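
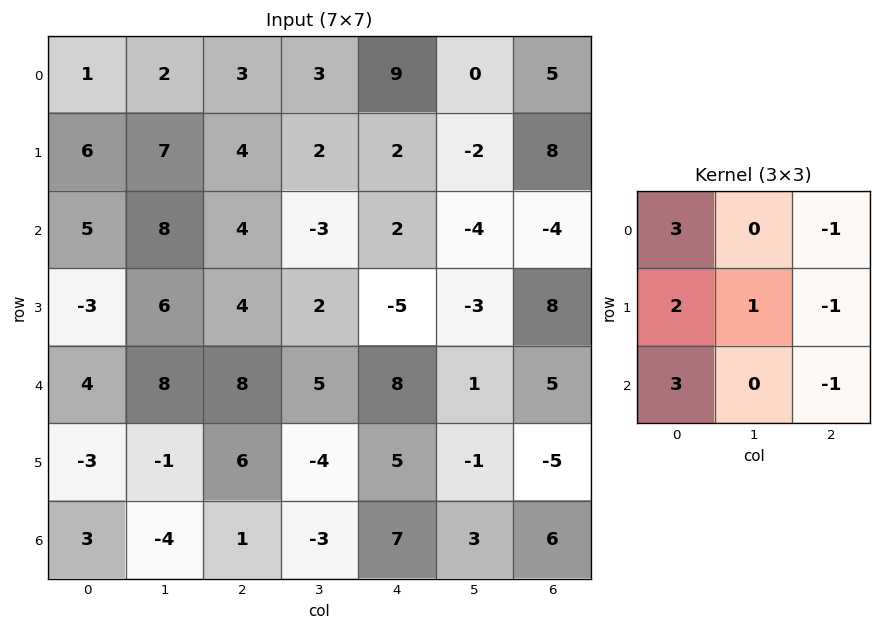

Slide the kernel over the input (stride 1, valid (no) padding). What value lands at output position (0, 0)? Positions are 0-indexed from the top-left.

The receptive field on the input at this output position is [1 2 3 / 6 7 4 / 5 8 4]. Elementwise product with the kernel and sum: 1·3 + 3·-1 + 6·2 + 7·1 + 4·-1 + 5·3 + 4·-1.

26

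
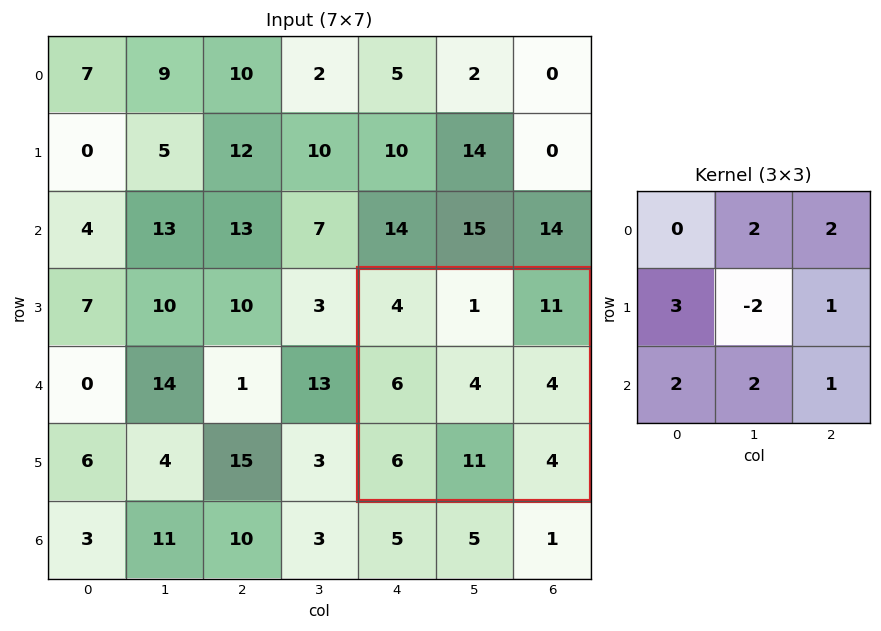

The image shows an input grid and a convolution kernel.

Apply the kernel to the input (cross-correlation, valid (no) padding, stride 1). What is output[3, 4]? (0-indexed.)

76

The receptive field on the input at this output position is [4 1 11 / 6 4 4 / 6 11 4]. Elementwise product with the kernel and sum: 1·2 + 11·2 + 6·3 + 4·-2 + 4·1 + 6·2 + 11·2 + 4·1.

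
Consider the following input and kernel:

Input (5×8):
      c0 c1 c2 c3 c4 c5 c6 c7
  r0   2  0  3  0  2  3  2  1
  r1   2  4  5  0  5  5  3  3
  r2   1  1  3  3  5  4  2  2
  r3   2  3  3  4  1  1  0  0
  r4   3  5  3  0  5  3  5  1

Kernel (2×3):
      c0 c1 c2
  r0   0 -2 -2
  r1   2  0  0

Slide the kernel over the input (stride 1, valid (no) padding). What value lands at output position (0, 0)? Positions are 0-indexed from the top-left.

The receptive field on the input at this output position is [2 0 3 / 2 4 5]. Elementwise product with the kernel and sum: 0·-2 + 3·-2 + 2·2.

-2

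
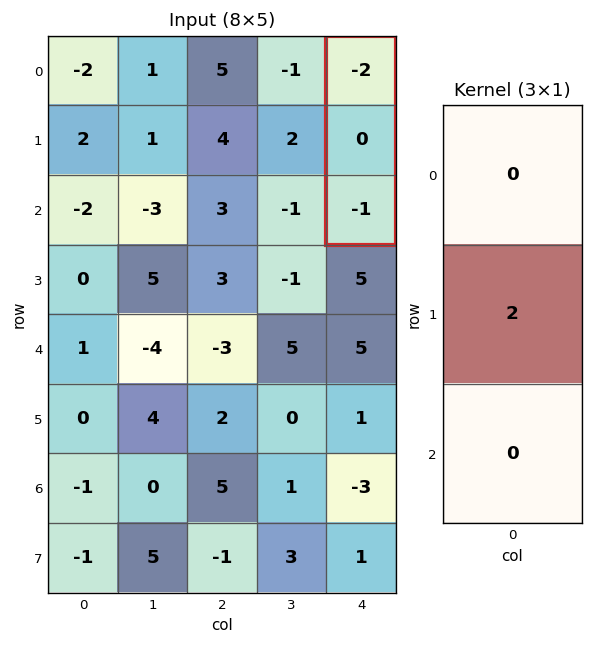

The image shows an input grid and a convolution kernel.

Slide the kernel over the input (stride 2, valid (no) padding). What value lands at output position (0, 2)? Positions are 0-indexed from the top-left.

The receptive field on the input at this output position is [-2 / 0 / -1]. Elementwise product with the kernel and sum: 0·2.

0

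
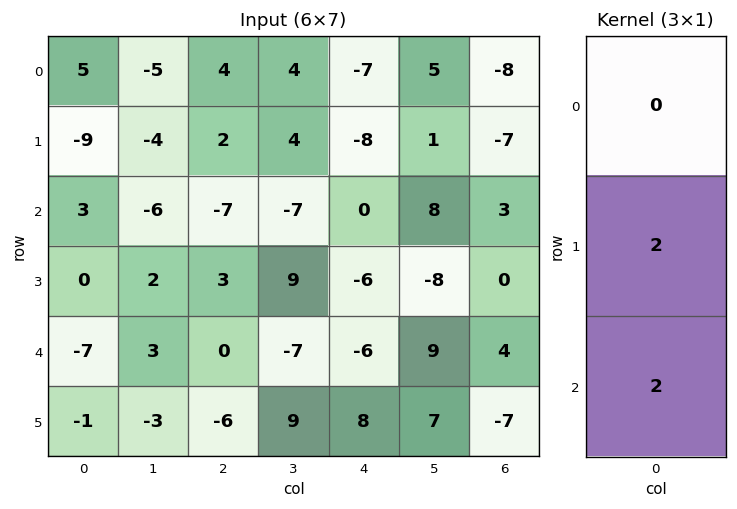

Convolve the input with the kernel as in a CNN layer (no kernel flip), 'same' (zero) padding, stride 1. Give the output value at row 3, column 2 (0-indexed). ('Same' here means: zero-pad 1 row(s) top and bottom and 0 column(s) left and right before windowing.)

The receptive field on the zero-padded input at this output position is [-7 / 3 / 0]. Elementwise product with the kernel and sum: 3·2 + 0·2.

6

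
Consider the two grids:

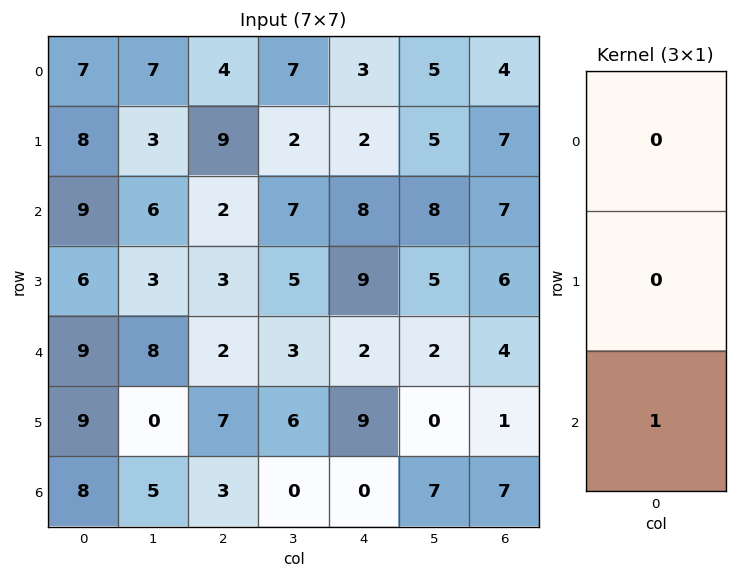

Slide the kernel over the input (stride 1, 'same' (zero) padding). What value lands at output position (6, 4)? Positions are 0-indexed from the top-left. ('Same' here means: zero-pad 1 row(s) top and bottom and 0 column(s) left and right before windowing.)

The receptive field on the zero-padded input at this output position is [9 / 0 / 0]. Elementwise product with the kernel and sum: 0·1.

0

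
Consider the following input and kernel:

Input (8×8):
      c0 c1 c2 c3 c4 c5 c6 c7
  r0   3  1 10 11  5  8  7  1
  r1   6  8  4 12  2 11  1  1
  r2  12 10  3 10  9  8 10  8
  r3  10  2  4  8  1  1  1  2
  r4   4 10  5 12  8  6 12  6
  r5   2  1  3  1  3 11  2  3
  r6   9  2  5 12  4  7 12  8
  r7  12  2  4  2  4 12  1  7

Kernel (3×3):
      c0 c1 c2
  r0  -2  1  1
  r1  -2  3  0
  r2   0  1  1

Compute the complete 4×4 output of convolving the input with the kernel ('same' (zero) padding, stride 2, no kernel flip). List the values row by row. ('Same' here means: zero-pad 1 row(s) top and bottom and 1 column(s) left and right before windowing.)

23 44 6 7
62 1 -2 -3
27 7 0 30
44 19 16 13

Output[0,0]: The receptive field on the zero-padded input at this output position is [0 0 0 / 0 3 1 / 0 6 8]. Elementwise product with the kernel and sum: 0·-2 + 0·1 + 0·1 + 0·-2 + 3·3 + 6·1 + 8·1.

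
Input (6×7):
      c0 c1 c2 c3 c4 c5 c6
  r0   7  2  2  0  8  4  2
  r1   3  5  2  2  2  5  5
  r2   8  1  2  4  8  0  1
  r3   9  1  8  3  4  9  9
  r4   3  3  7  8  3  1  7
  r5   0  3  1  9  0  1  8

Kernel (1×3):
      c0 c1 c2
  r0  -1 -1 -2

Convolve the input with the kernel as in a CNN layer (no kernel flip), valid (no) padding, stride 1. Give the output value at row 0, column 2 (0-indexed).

-18

The receptive field on the input at this output position is [2 0 8]. Elementwise product with the kernel and sum: 2·-1 + 0·-1 + 8·-2.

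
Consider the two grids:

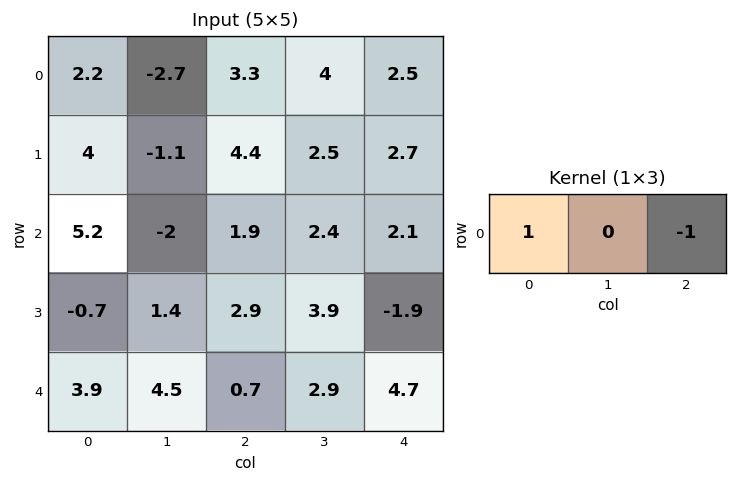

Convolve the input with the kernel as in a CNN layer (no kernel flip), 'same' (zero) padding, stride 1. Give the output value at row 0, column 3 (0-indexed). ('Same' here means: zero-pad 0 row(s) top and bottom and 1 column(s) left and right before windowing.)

The receptive field on the zero-padded input at this output position is [3.3 4 2.5]. Elementwise product with the kernel and sum: 3.3·1 + 2.5·-1.

0.8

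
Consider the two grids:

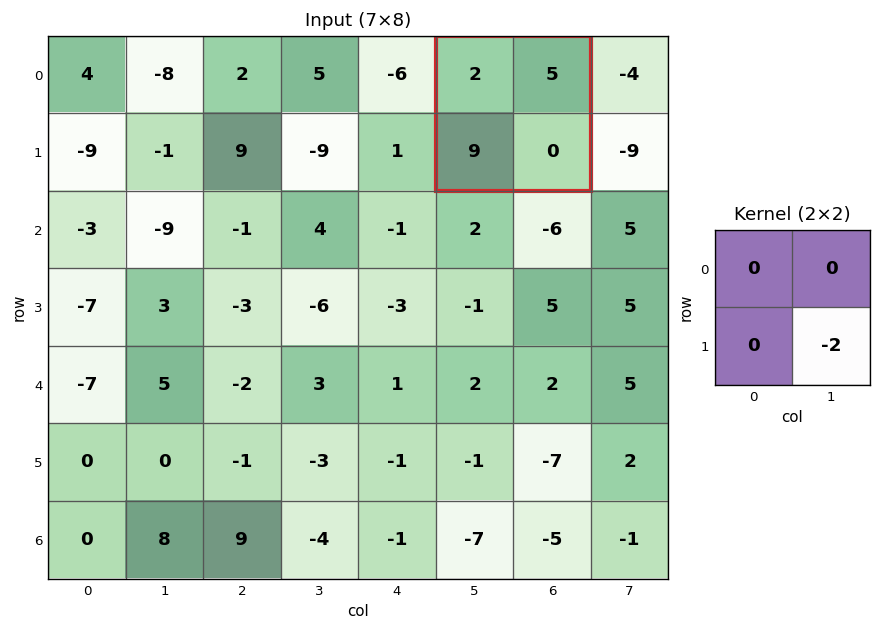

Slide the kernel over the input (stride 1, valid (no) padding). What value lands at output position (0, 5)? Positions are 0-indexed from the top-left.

0

The receptive field on the input at this output position is [2 5 / 9 0]. Elementwise product with the kernel and sum: 0·-2.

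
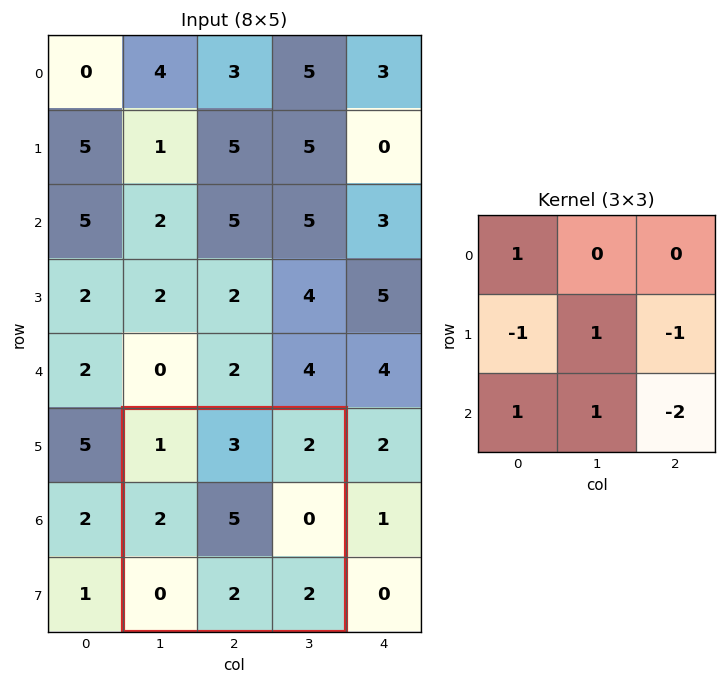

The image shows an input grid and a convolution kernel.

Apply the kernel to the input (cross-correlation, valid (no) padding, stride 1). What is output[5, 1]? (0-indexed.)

2

The receptive field on the input at this output position is [1 3 2 / 2 5 0 / 0 2 2]. Elementwise product with the kernel and sum: 1·1 + 2·-1 + 5·1 + 0·-1 + 0·1 + 2·1 + 2·-2.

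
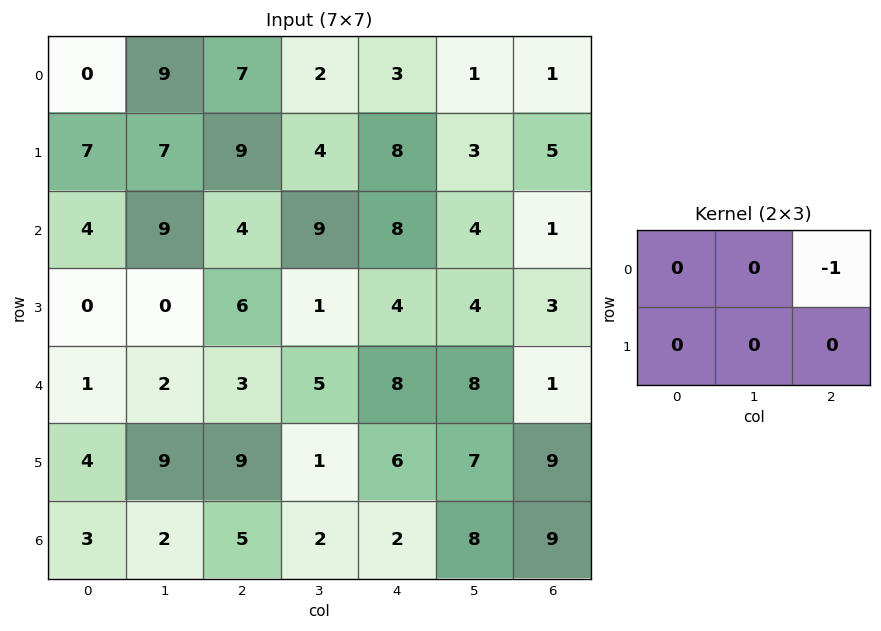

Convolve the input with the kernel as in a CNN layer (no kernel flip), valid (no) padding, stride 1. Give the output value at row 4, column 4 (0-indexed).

-1

The receptive field on the input at this output position is [8 8 1 / 6 7 9]. Elementwise product with the kernel and sum: 1·-1.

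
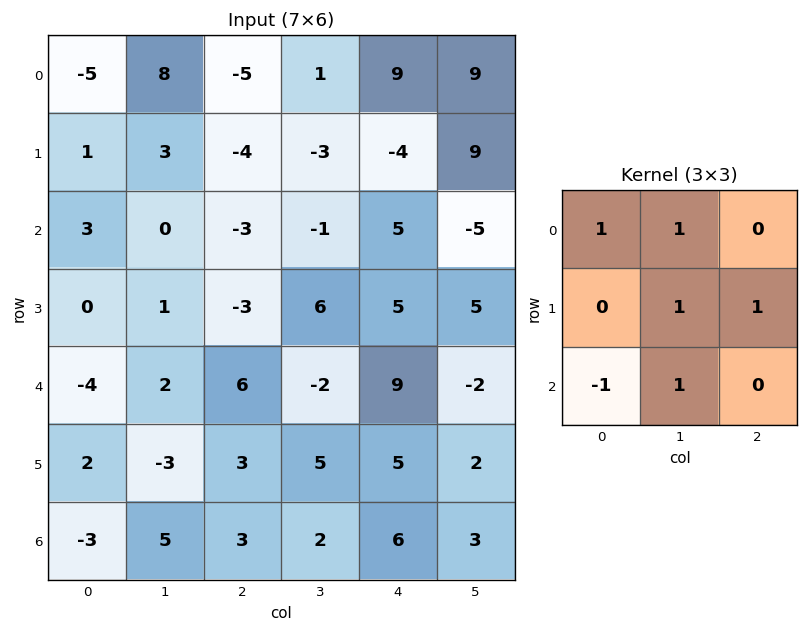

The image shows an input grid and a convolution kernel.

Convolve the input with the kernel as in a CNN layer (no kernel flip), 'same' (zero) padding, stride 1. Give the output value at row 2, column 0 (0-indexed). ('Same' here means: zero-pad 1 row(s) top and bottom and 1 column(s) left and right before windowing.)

The receptive field on the zero-padded input at this output position is [0 1 3 / 0 3 0 / 0 0 1]. Elementwise product with the kernel and sum: 0·1 + 1·1 + 3·1 + 0·1 + 0·-1 + 0·1.

4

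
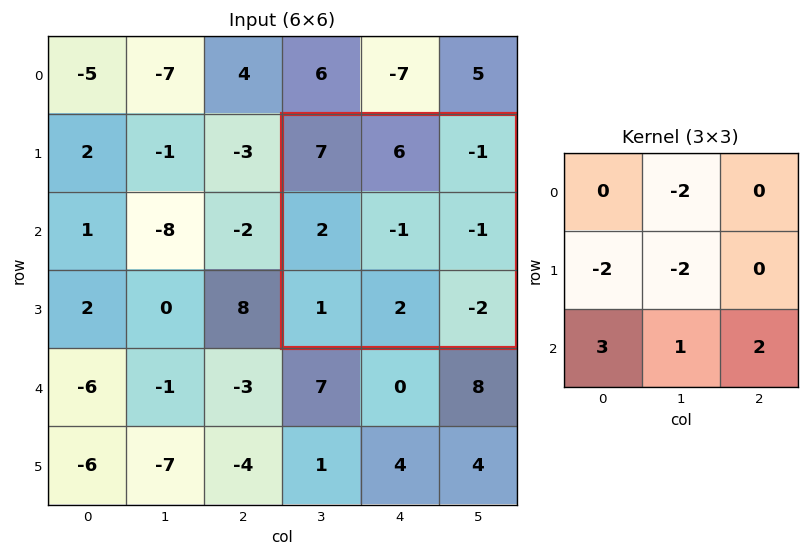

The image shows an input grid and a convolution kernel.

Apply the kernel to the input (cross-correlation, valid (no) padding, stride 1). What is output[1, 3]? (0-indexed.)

-13

The receptive field on the input at this output position is [7 6 -1 / 2 -1 -1 / 1 2 -2]. Elementwise product with the kernel and sum: 6·-2 + 2·-2 + -1·-2 + 1·3 + 2·1 + -2·2.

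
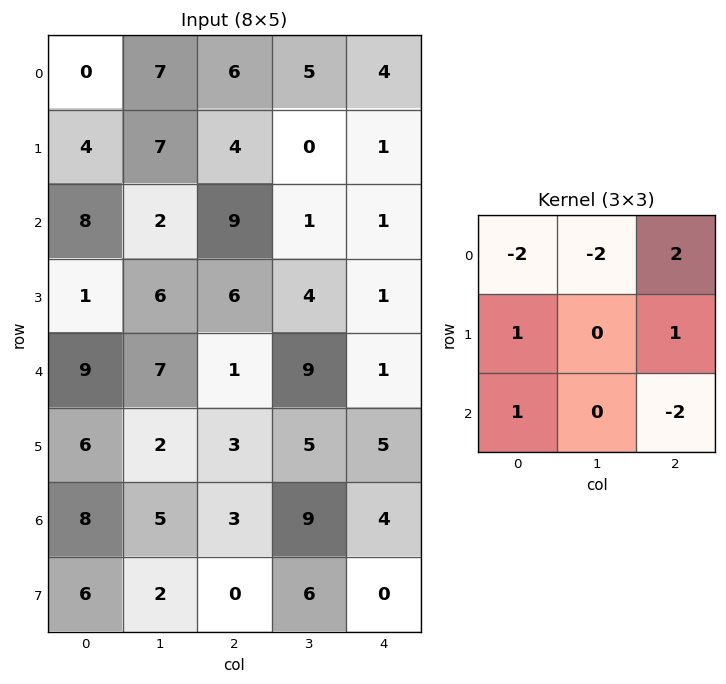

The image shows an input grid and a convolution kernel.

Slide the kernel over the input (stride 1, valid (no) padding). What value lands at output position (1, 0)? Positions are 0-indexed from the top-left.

-8

The receptive field on the input at this output position is [4 7 4 / 8 2 9 / 1 6 6]. Elementwise product with the kernel and sum: 4·-2 + 7·-2 + 4·2 + 8·1 + 9·1 + 1·1 + 6·-2.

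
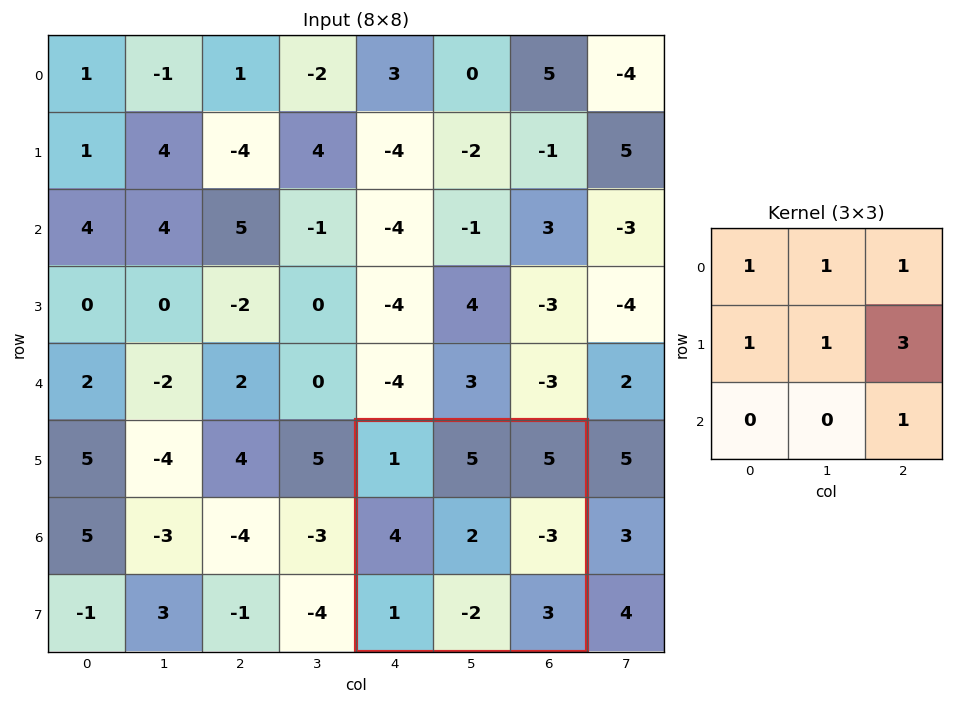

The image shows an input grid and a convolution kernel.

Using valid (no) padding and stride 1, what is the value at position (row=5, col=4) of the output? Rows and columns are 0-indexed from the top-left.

11

The receptive field on the input at this output position is [1 5 5 / 4 2 -3 / 1 -2 3]. Elementwise product with the kernel and sum: 1·1 + 5·1 + 5·1 + 4·1 + 2·1 + -3·3 + 3·1.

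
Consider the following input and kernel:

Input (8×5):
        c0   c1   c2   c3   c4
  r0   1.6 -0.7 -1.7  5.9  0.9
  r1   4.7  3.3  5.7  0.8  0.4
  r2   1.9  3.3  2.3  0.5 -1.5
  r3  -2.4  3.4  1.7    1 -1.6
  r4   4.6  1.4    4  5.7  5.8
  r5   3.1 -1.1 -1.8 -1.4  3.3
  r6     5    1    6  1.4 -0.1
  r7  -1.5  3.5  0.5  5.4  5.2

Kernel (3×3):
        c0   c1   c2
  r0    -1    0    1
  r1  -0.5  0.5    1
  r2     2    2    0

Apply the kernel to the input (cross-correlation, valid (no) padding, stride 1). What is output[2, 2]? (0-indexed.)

The receptive field on the input at this output position is [2.3 0.5 -1.5 / 1.7 1 -1.6 / 4 5.7 5.8]. Elementwise product with the kernel and sum: 2.3·-1 + -1.5·1 + 1.7·-0.5 + 1·0.5 + -1.6·1 + 4·2 + 5.7·2.

13.65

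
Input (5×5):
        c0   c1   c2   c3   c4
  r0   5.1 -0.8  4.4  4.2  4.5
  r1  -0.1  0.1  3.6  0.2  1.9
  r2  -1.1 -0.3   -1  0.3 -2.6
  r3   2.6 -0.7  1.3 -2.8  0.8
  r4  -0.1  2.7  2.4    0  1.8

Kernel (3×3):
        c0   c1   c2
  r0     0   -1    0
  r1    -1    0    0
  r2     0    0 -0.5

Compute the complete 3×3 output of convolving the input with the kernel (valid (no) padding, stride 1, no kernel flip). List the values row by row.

1.4 -4.65 -6.5
0.35 -1.9 0.4
-3.5 1.7 -2.5

Output[0,0]: The receptive field on the input at this output position is [5.1 -0.8 4.4 / -0.1 0.1 3.6 / -1.1 -0.3 -1]. Elementwise product with the kernel and sum: -0.8·-1 + -0.1·-1 + -1·-0.5.
Output[0,1]: The receptive field on the input at this output position is [-0.8 4.4 4.2 / 0.1 3.6 0.2 / -0.3 -1 0.3]. Elementwise product with the kernel and sum: 4.4·-1 + 0.1·-1 + 0.3·-0.5.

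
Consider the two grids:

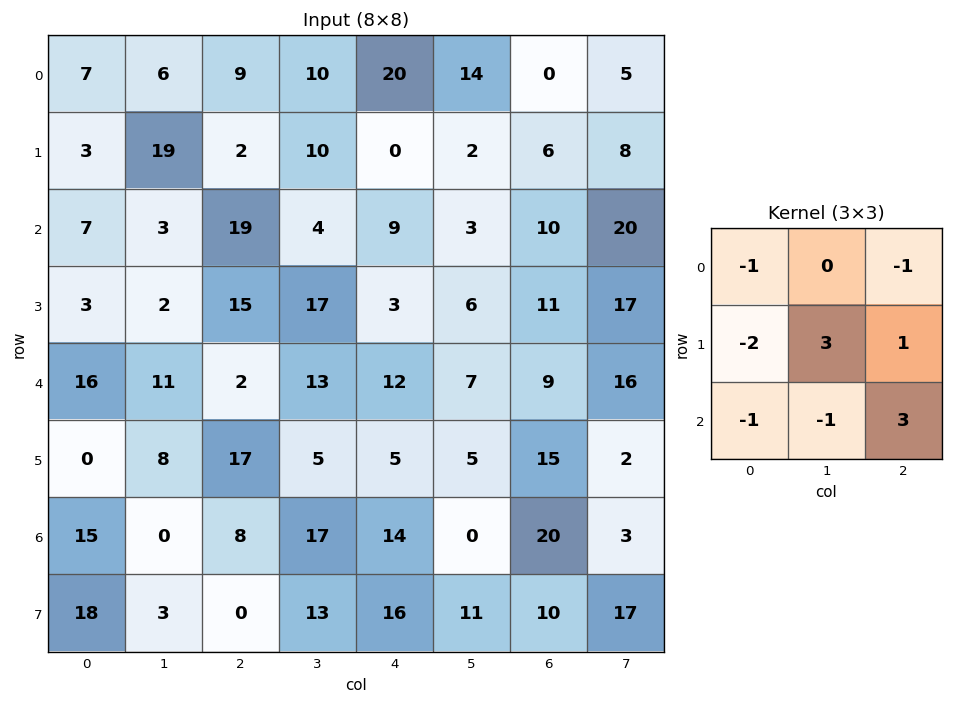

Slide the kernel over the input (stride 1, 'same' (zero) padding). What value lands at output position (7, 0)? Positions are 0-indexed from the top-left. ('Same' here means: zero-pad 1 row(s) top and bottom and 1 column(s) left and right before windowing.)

57

The receptive field on the zero-padded input at this output position is [0 15 0 / 0 18 3 / 0 0 0]. Elementwise product with the kernel and sum: 0·-1 + 0·-1 + 0·-2 + 18·3 + 3·1 + 0·-1 + 0·-1 + 0·3.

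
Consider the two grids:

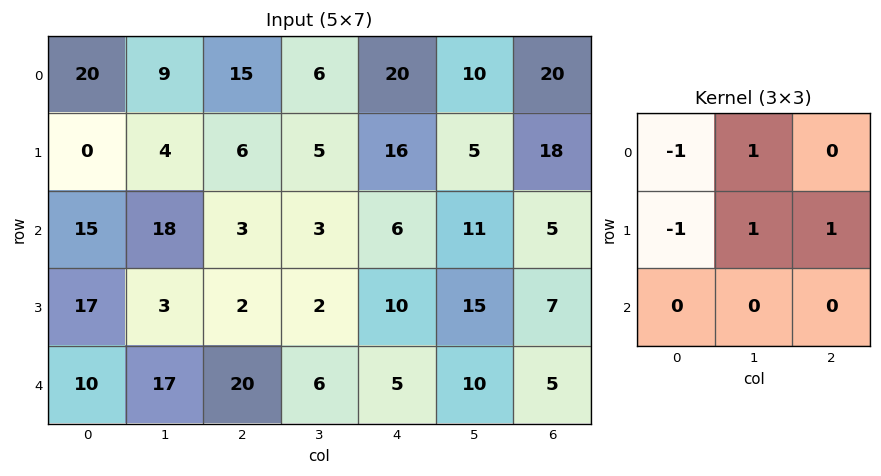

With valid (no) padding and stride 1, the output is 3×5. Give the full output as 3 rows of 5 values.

Output[0,0]: The receptive field on the input at this output position is [20 9 15 / 0 4 6 / 15 18 3]. Elementwise product with the kernel and sum: 20·-1 + 9·1 + 0·-1 + 4·1 + 6·1.
Output[0,1]: The receptive field on the input at this output position is [9 15 6 / 4 6 5 / 18 3 3]. Elementwise product with the kernel and sum: 9·-1 + 15·1 + 4·-1 + 6·1 + 5·1.

-1 13 6 30 -3
10 -10 5 25 -1
-9 -14 10 26 17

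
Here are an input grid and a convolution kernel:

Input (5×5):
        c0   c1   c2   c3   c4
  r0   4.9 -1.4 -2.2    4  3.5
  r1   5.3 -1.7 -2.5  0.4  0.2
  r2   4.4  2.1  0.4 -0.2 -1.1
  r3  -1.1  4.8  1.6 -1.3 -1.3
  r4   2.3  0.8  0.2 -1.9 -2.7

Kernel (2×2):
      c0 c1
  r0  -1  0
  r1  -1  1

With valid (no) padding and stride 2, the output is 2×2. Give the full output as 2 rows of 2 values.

-11.9 5.1
1.5 -3.3

Output[0,0]: The receptive field on the input at this output position is [4.9 -1.4 / 5.3 -1.7]. Elementwise product with the kernel and sum: 4.9·-1 + 5.3·-1 + -1.7·1.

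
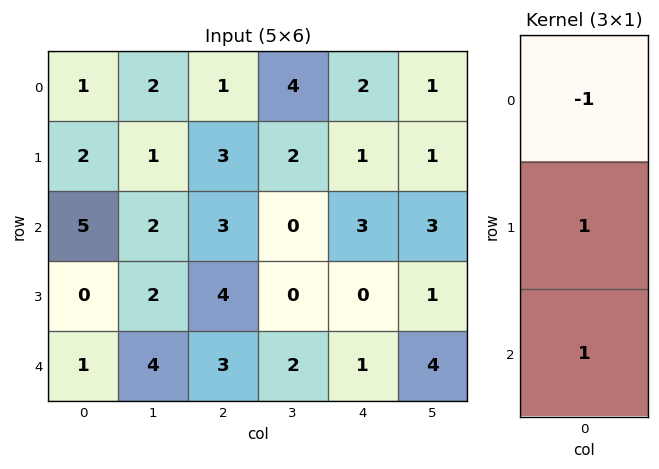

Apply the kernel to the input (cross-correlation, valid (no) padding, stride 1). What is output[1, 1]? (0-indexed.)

The receptive field on the input at this output position is [1 / 2 / 2]. Elementwise product with the kernel and sum: 1·-1 + 2·1 + 2·1.

3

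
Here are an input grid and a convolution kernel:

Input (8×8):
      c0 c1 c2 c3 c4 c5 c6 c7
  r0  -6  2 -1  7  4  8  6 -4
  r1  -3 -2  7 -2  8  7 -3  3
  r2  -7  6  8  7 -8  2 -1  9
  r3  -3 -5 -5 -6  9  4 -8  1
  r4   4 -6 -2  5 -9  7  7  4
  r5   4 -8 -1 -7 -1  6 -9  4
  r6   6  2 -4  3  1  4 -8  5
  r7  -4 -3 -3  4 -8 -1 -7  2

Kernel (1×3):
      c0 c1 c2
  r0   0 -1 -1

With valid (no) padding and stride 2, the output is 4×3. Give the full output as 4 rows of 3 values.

Output[0,0]: The receptive field on the input at this output position is [-6 2 -1]. Elementwise product with the kernel and sum: 2·-1 + -1·-1.

-1 -11 -14
-14 1 -1
8 4 -14
2 -4 4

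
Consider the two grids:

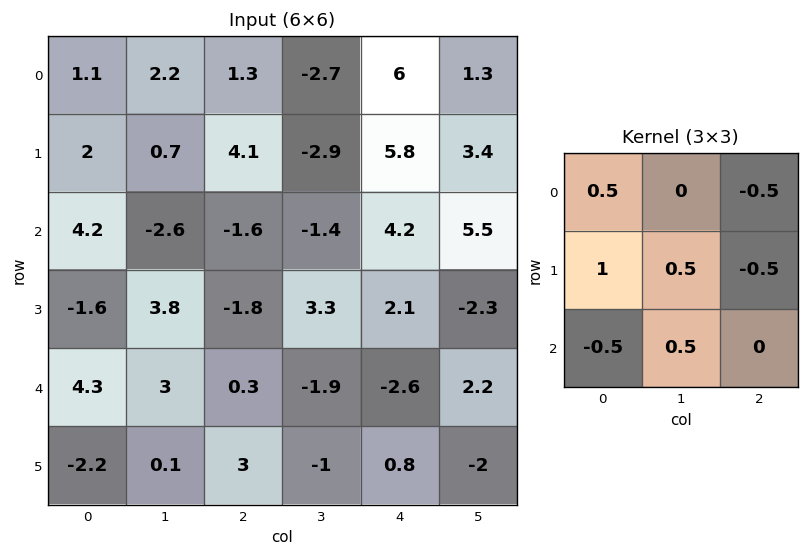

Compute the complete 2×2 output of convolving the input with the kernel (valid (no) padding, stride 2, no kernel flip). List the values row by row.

Output[0,0]: The receptive field on the input at this output position is [1.1 2.2 1.3 / 2 0.7 4.1 / 4.2 -2.6 -1.6]. Elementwise product with the kernel and sum: 1.1·0.5 + 1.3·-0.5 + 2·1 + 0.7·0.5 + 4.1·-0.5 + 4.2·-0.5 + -2.6·0.5.
Output[0,1]: The receptive field on the input at this output position is [1.3 -2.7 6 / 4.1 -2.9 5.8 / -1.6 -1.4 4.2]. Elementwise product with the kernel and sum: 1.3·0.5 + 6·-0.5 + 4.1·1 + -2.9·0.5 + 5.8·-0.5 + -1.6·-0.5 + -1.4·0.5.

-3.2 -2.5
3.45 -5.2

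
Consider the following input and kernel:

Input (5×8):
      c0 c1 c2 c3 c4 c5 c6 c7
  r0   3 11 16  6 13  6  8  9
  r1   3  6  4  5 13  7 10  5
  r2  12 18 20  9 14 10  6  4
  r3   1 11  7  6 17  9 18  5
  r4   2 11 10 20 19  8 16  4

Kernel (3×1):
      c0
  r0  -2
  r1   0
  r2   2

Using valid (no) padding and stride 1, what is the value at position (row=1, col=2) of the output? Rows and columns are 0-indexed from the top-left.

6

The receptive field on the input at this output position is [4 / 20 / 7]. Elementwise product with the kernel and sum: 4·-2 + 7·2.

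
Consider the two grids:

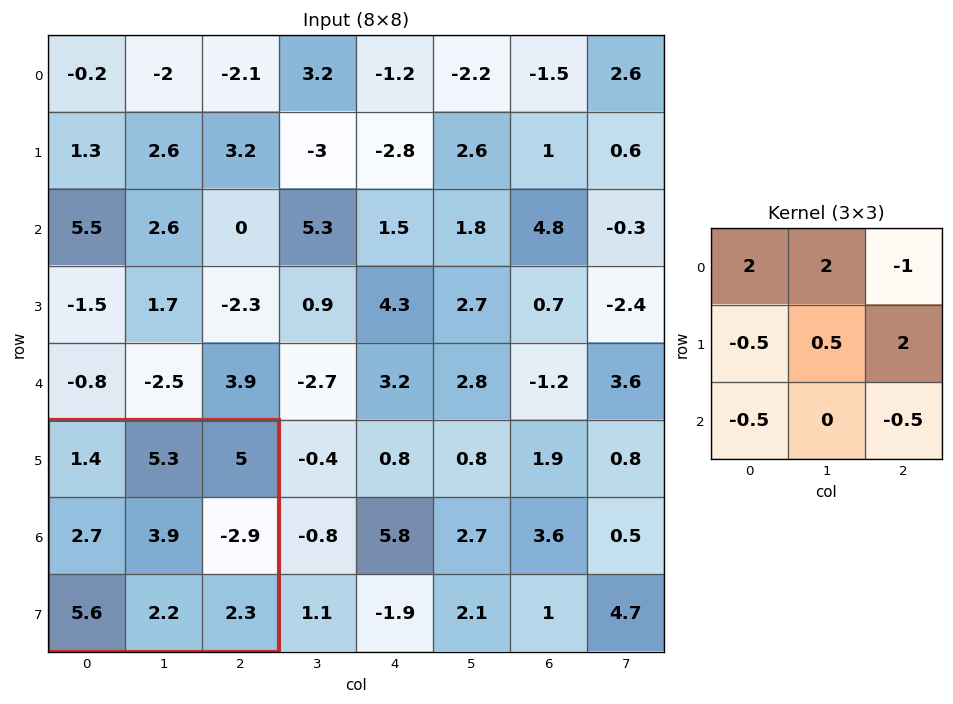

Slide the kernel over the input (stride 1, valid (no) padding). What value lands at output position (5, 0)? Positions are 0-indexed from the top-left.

-0.75

The receptive field on the input at this output position is [1.4 5.3 5 / 2.7 3.9 -2.9 / 5.6 2.2 2.3]. Elementwise product with the kernel and sum: 1.4·2 + 5.3·2 + 5·-1 + 2.7·-0.5 + 3.9·0.5 + -2.9·2 + 5.6·-0.5 + 2.3·-0.5.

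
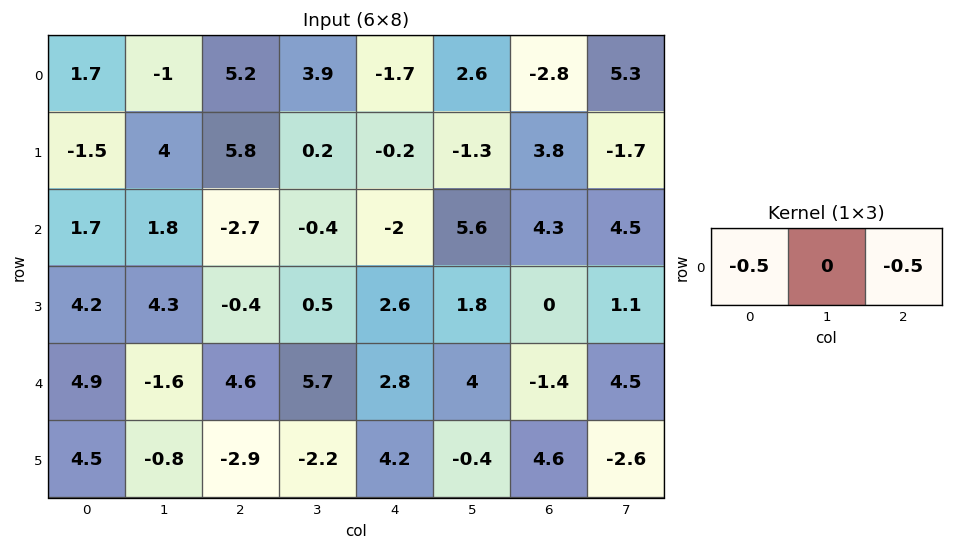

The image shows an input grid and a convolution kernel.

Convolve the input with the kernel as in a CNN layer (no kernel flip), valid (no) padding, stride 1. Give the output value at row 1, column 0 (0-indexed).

The receptive field on the input at this output position is [-1.5 4 5.8]. Elementwise product with the kernel and sum: -1.5·-0.5 + 5.8·-0.5.

-2.15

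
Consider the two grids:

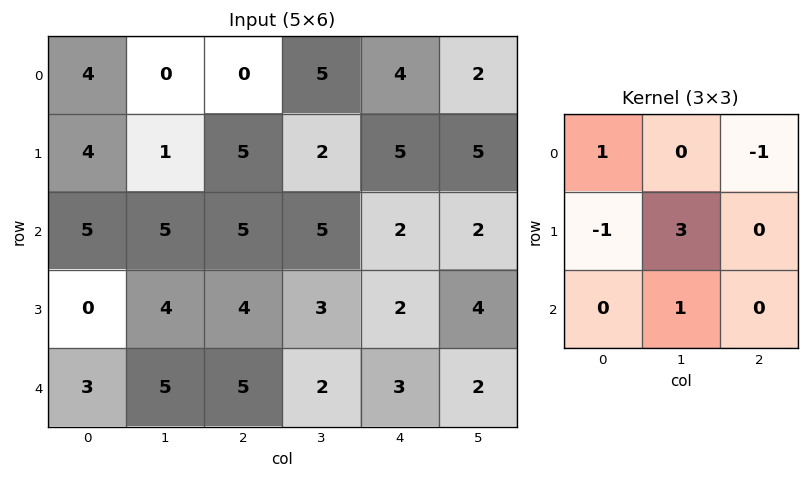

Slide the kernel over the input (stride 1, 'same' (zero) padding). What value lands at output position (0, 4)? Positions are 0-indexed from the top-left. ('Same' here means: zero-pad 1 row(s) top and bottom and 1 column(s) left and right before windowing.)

12

The receptive field on the zero-padded input at this output position is [0 0 0 / 5 4 2 / 2 5 5]. Elementwise product with the kernel and sum: 0·1 + 0·-1 + 5·-1 + 4·3 + 5·1.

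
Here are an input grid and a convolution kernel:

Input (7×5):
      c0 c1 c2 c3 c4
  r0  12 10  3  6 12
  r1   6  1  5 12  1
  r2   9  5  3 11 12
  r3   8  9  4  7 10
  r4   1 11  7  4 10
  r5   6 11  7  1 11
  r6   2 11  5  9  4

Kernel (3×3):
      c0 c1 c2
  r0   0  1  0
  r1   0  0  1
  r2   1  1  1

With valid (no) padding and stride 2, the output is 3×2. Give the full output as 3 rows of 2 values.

32 33
28 42
36 33

Output[0,0]: The receptive field on the input at this output position is [12 10 3 / 6 1 5 / 9 5 3]. Elementwise product with the kernel and sum: 10·1 + 5·1 + 9·1 + 5·1 + 3·1.
Output[0,1]: The receptive field on the input at this output position is [3 6 12 / 5 12 1 / 3 11 12]. Elementwise product with the kernel and sum: 6·1 + 1·1 + 3·1 + 11·1 + 12·1.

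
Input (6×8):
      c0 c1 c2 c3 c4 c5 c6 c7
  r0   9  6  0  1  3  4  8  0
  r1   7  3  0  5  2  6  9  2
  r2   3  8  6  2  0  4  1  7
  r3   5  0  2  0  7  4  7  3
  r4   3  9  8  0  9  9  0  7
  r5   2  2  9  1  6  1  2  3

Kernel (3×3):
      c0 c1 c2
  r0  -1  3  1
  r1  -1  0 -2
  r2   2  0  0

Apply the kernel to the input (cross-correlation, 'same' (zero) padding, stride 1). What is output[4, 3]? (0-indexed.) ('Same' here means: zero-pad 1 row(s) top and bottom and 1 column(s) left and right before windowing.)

The receptive field on the zero-padded input at this output position is [2 0 7 / 8 0 9 / 9 1 6]. Elementwise product with the kernel and sum: 2·-1 + 0·3 + 7·1 + 8·-1 + 9·-2 + 9·2.

-3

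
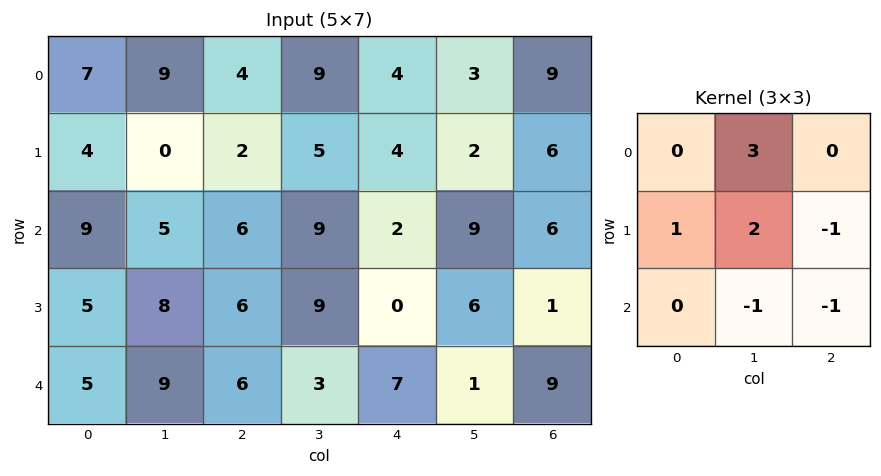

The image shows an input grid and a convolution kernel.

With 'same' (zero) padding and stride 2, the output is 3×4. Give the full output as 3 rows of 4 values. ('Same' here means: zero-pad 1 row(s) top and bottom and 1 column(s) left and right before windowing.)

Output[0,0]: The receptive field on the zero-padded input at this output position is [0 0 0 / 0 7 9 / 0 4 0]. Elementwise product with the kernel and sum: 0·3 + 0·1 + 7·2 + 9·-1 + 4·-1 + 0·-1.
Output[0,1]: The receptive field on the zero-padded input at this output position is [0 0 0 / 9 4 9 / 0 2 5]. Elementwise product with the kernel and sum: 0·3 + 9·1 + 4·2 + 9·-1 + 2·-1 + 5·-1.

1 1 8 15
12 -1 10 38
16 36 16 22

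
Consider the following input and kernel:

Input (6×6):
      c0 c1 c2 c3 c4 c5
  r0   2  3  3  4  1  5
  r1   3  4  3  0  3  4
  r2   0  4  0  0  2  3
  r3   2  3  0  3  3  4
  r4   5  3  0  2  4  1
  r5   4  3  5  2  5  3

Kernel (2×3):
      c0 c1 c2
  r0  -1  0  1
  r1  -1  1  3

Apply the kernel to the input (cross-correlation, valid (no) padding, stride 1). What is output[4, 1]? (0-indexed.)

The receptive field on the input at this output position is [3 0 2 / 3 5 2]. Elementwise product with the kernel and sum: 3·-1 + 2·1 + 3·-1 + 5·1 + 2·3.

7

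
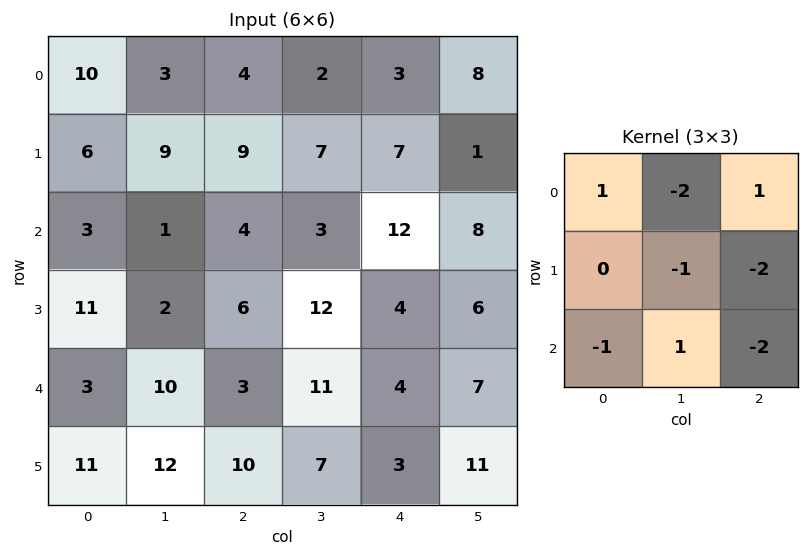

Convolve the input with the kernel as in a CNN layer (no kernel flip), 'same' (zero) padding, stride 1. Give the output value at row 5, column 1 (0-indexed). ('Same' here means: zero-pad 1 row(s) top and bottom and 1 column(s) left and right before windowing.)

The receptive field on the zero-padded input at this output position is [3 10 3 / 11 12 10 / 0 0 0]. Elementwise product with the kernel and sum: 3·1 + 10·-2 + 3·1 + 12·-1 + 10·-2 + 0·-1 + 0·1 + 0·-2.

-46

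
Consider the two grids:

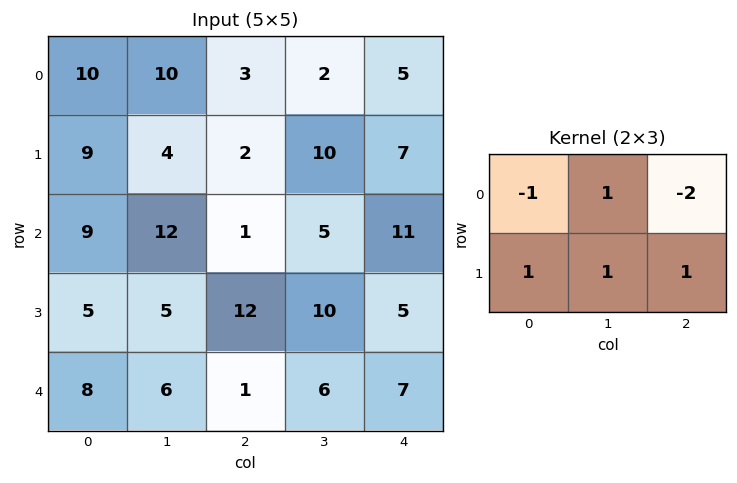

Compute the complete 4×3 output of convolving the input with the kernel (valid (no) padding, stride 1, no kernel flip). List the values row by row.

9 5 8
13 -4 11
23 6 9
-9 0 2

Output[0,0]: The receptive field on the input at this output position is [10 10 3 / 9 4 2]. Elementwise product with the kernel and sum: 10·-1 + 10·1 + 3·-2 + 9·1 + 4·1 + 2·1.
Output[0,1]: The receptive field on the input at this output position is [10 3 2 / 4 2 10]. Elementwise product with the kernel and sum: 10·-1 + 3·1 + 2·-2 + 4·1 + 2·1 + 10·1.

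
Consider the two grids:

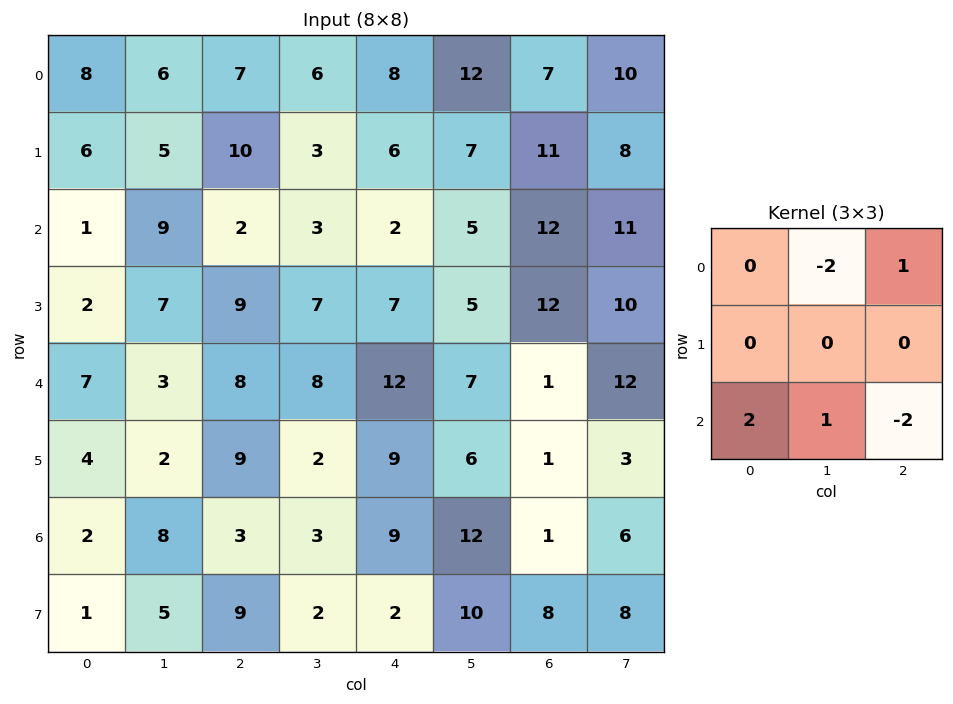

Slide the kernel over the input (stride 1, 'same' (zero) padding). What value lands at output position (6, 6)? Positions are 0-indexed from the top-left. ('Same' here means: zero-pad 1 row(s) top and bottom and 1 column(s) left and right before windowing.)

The receptive field on the zero-padded input at this output position is [6 1 3 / 12 1 6 / 10 8 8]. Elementwise product with the kernel and sum: 1·-2 + 3·1 + 10·2 + 8·1 + 8·-2.

13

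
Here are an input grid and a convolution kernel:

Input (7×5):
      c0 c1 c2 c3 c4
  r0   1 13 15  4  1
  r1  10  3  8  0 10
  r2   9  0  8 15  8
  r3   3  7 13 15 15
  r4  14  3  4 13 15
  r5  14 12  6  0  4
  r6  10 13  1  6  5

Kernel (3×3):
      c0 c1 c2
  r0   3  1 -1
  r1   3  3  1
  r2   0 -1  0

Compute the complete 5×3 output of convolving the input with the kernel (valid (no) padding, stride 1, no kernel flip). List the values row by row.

Output[0,0]: The receptive field on the input at this output position is [1 13 15 / 10 3 8 / 9 0 8]. Elementwise product with the kernel and sum: 1·3 + 13·1 + 15·-1 + 10·3 + 3·3 + 8·1 + 0·-1.
Output[0,1]: The receptive field on the input at this output position is [13 15 4 / 3 8 0 / 0 8 15]. Elementwise product with the kernel and sum: 13·3 + 15·1 + 4·-1 + 3·3 + 8·3 + 0·1 + 8·-1.

48 75 67
53 43 76
59 64 117
46 47 105
112 53 26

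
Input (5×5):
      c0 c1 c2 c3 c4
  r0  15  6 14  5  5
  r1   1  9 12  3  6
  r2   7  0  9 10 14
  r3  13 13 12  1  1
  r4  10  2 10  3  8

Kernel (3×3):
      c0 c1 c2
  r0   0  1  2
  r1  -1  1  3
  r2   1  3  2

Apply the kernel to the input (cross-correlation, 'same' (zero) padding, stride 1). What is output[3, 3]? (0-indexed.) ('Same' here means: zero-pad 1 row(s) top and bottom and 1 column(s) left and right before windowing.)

The receptive field on the zero-padded input at this output position is [9 10 14 / 12 1 1 / 10 3 8]. Elementwise product with the kernel and sum: 10·1 + 14·2 + 12·-1 + 1·1 + 1·3 + 10·1 + 3·3 + 8·2.

65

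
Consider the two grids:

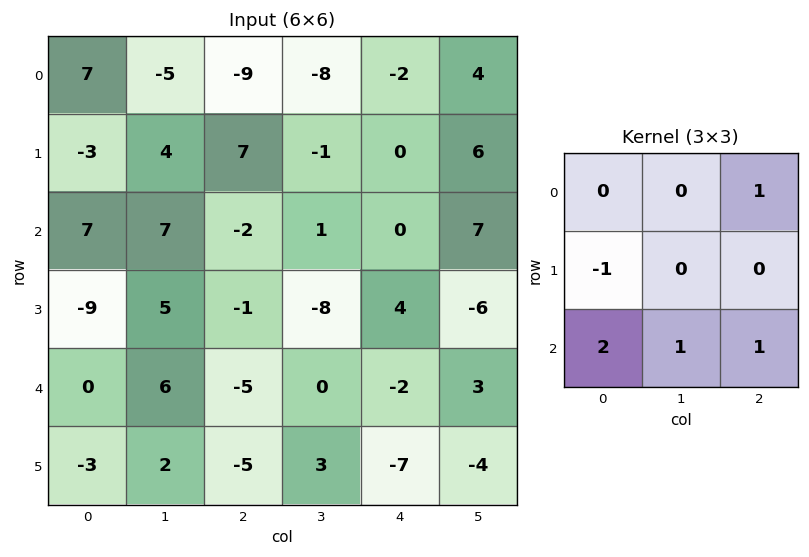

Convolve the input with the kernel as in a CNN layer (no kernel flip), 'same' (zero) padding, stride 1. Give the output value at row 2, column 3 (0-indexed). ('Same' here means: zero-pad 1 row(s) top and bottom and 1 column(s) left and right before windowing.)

The receptive field on the zero-padded input at this output position is [7 -1 0 / -2 1 0 / -1 -8 4]. Elementwise product with the kernel and sum: 0·1 + -2·-1 + -1·2 + -8·1 + 4·1.

-4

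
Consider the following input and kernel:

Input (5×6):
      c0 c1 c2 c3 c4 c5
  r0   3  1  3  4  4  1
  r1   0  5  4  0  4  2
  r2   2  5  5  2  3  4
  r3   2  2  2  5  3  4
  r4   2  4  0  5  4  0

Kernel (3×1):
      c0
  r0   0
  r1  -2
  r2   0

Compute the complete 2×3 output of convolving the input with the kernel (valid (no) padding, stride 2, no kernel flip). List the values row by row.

Output[0,0]: The receptive field on the input at this output position is [3 / 0 / 2]. Elementwise product with the kernel and sum: 0·-2.

0 -8 -8
-4 -4 -6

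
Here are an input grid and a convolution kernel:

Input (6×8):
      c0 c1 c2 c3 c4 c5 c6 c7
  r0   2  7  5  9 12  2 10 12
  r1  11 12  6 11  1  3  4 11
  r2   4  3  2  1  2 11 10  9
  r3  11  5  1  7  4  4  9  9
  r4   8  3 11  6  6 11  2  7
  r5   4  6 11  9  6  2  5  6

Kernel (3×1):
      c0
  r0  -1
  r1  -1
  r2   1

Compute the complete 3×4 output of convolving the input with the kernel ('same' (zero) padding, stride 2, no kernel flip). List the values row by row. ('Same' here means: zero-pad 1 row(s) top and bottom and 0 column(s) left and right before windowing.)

Output[0,0]: The receptive field on the zero-padded input at this output position is [0 / 2 / 11]. Elementwise product with the kernel and sum: 0·-1 + 2·-1 + 11·1.

9 1 -11 -6
-4 -7 1 -5
-15 -1 -4 -6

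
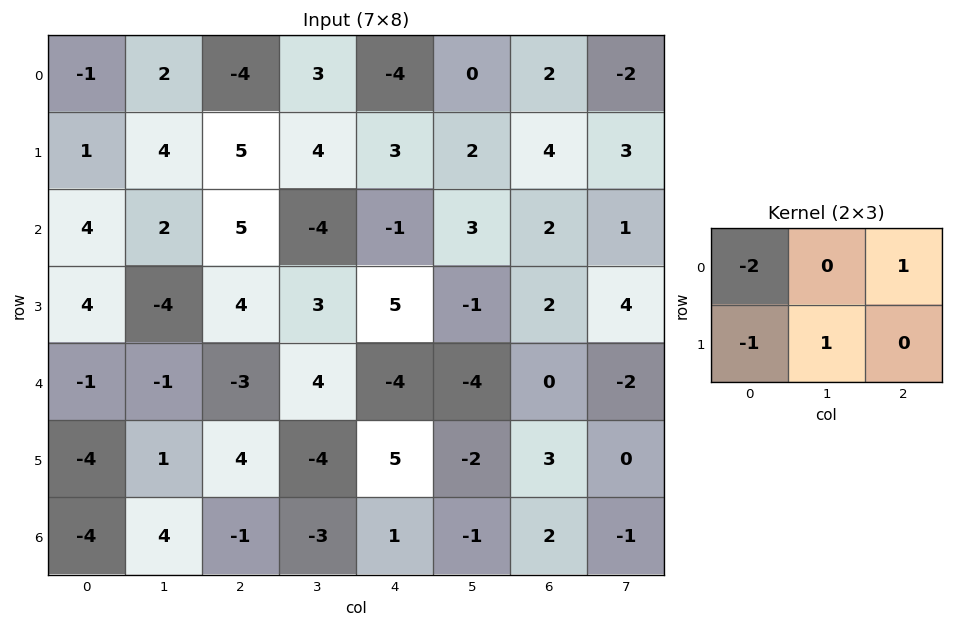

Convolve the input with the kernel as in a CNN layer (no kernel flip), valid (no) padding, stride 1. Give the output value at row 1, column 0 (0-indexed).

1

The receptive field on the input at this output position is [1 4 5 / 4 2 5]. Elementwise product with the kernel and sum: 1·-2 + 5·1 + 4·-1 + 2·1.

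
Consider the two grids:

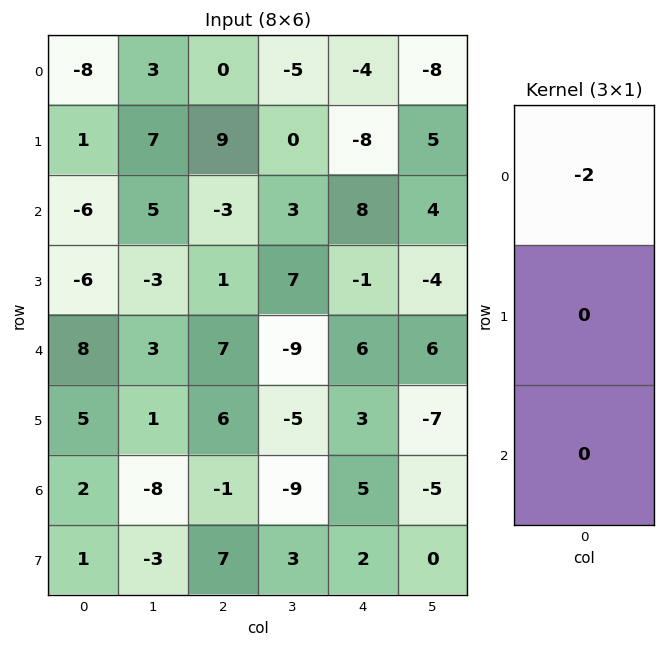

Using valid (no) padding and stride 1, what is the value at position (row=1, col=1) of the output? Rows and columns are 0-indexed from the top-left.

The receptive field on the input at this output position is [7 / 5 / -3]. Elementwise product with the kernel and sum: 7·-2.

-14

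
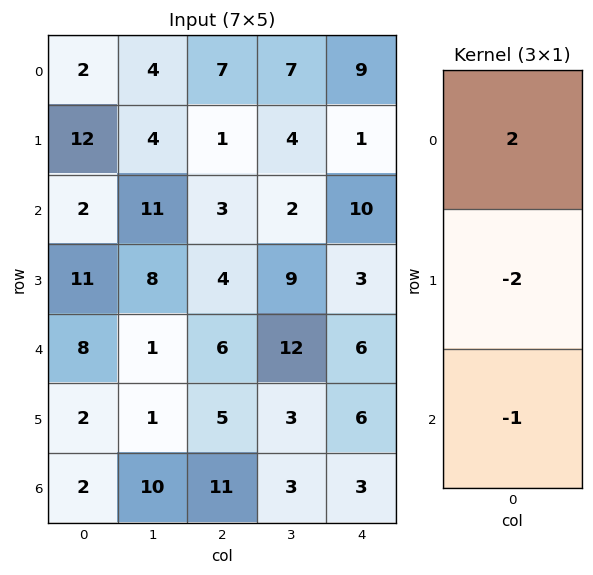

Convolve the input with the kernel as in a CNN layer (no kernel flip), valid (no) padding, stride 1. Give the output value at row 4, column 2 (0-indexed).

-9

The receptive field on the input at this output position is [6 / 5 / 11]. Elementwise product with the kernel and sum: 6·2 + 5·-2 + 11·-1.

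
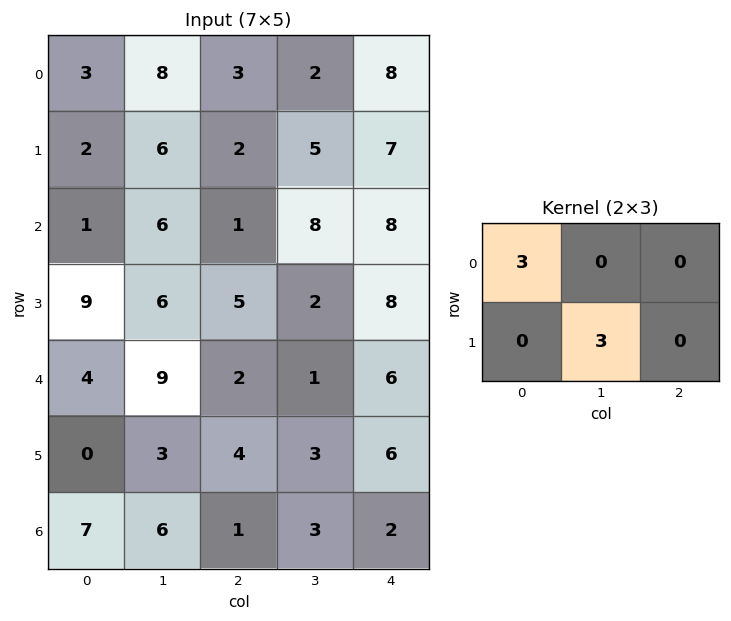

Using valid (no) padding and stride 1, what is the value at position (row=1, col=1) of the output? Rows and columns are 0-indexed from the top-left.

The receptive field on the input at this output position is [6 2 5 / 6 1 8]. Elementwise product with the kernel and sum: 6·3 + 1·3.

21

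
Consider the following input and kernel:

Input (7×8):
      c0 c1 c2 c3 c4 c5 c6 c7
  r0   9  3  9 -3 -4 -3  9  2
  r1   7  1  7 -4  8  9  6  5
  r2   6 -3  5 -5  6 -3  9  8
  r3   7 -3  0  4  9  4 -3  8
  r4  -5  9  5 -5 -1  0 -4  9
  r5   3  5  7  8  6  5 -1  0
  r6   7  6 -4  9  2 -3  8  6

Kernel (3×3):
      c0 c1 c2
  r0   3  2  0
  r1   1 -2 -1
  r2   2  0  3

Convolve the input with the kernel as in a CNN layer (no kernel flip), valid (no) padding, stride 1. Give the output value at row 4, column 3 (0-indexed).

-17

The receptive field on the input at this output position is [-5 -1 0 / 8 6 5 / 9 2 -3]. Elementwise product with the kernel and sum: -5·3 + -1·2 + 8·1 + 6·-2 + 5·-1 + 9·2 + -3·3.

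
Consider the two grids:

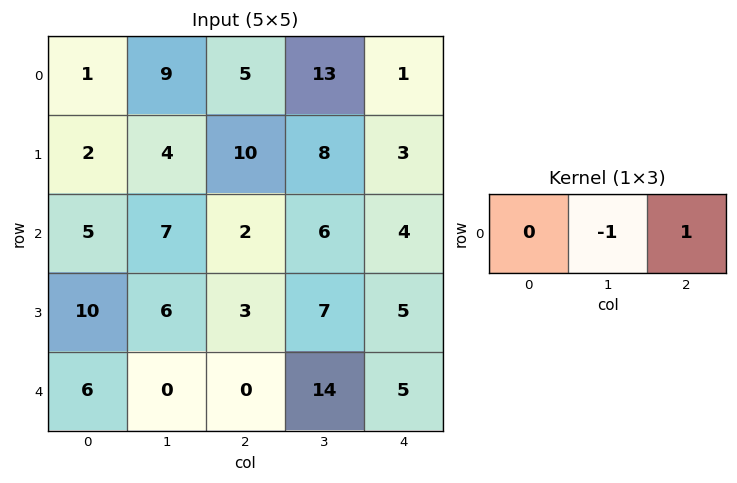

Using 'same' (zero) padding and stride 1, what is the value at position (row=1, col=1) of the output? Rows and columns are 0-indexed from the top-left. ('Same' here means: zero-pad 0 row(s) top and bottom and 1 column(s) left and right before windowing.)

6

The receptive field on the zero-padded input at this output position is [2 4 10]. Elementwise product with the kernel and sum: 4·-1 + 10·1.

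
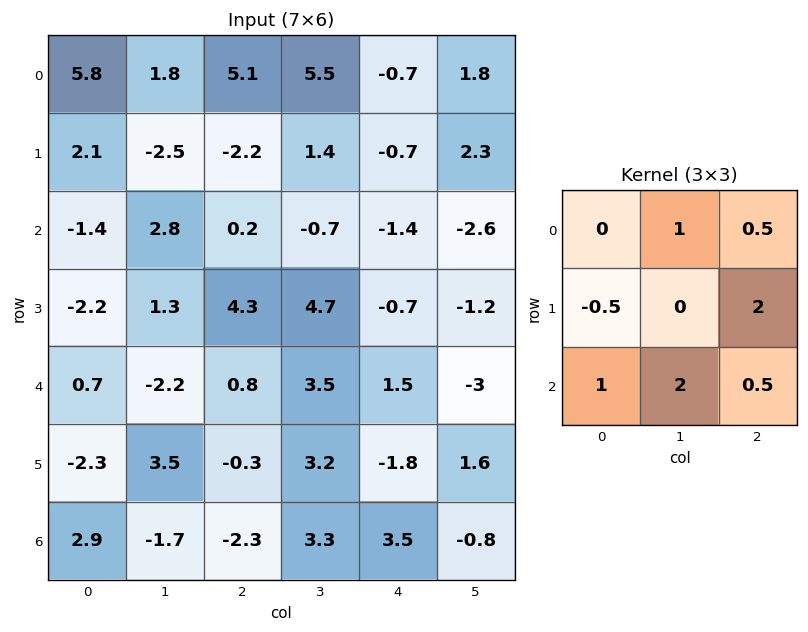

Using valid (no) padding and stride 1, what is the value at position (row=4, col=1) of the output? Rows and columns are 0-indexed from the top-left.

2.55

The receptive field on the input at this output position is [-2.2 0.8 3.5 / 3.5 -0.3 3.2 / -1.7 -2.3 3.3]. Elementwise product with the kernel and sum: 0.8·1 + 3.5·0.5 + 3.5·-0.5 + 3.2·2 + -1.7·1 + -2.3·2 + 3.3·0.5.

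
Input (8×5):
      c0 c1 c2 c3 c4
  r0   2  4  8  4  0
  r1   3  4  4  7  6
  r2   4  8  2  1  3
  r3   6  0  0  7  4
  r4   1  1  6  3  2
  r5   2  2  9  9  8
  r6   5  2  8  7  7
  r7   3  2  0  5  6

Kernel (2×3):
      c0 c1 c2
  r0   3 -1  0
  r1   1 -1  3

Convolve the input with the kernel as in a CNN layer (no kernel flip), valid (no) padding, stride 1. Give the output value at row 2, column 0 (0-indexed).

The receptive field on the input at this output position is [4 8 2 / 6 0 0]. Elementwise product with the kernel and sum: 4·3 + 8·-1 + 6·1 + 0·-1 + 0·3.

10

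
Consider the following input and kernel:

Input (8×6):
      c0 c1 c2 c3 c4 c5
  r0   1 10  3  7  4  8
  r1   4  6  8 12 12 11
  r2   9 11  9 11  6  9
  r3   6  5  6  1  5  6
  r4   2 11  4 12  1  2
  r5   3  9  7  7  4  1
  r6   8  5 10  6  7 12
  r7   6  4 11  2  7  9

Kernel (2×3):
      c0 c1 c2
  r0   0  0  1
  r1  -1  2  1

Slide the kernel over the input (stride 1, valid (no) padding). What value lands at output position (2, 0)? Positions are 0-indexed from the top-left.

The receptive field on the input at this output position is [9 11 9 / 6 5 6]. Elementwise product with the kernel and sum: 9·1 + 6·-1 + 5·2 + 6·1.

19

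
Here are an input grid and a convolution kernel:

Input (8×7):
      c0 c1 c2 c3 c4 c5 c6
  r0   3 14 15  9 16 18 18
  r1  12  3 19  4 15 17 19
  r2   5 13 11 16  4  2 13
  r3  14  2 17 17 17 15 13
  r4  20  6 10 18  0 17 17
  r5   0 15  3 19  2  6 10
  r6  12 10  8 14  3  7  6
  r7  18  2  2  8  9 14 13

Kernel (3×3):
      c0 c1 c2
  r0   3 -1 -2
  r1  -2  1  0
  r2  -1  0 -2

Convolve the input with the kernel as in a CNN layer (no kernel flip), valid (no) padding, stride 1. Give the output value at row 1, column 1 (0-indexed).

The receptive field on the input at this output position is [3 19 4 / 13 11 16 / 2 17 17]. Elementwise product with the kernel and sum: 3·3 + 19·-1 + 4·-2 + 13·-2 + 11·1 + 2·-1 + 17·-2.

-69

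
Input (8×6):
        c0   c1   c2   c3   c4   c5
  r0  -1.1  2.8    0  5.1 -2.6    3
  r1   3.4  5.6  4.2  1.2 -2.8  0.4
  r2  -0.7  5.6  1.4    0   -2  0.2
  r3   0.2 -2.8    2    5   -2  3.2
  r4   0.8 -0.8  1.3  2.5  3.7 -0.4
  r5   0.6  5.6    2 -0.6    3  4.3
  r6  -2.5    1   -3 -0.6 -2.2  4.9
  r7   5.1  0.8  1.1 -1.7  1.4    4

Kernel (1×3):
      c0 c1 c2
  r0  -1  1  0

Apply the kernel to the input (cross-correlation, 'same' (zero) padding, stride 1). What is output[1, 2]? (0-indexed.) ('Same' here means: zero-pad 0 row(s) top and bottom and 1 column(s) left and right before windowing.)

-1.4

The receptive field on the zero-padded input at this output position is [5.6 4.2 1.2]. Elementwise product with the kernel and sum: 5.6·-1 + 4.2·1.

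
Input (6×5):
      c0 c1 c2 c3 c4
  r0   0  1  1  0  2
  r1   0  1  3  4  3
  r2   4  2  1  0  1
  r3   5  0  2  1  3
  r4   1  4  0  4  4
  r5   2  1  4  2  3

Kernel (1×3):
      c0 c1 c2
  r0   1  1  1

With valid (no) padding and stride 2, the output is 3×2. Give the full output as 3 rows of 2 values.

2 3
7 2
5 8

Output[0,0]: The receptive field on the input at this output position is [0 1 1]. Elementwise product with the kernel and sum: 0·1 + 1·1 + 1·1.
Output[0,1]: The receptive field on the input at this output position is [1 0 2]. Elementwise product with the kernel and sum: 1·1 + 0·1 + 2·1.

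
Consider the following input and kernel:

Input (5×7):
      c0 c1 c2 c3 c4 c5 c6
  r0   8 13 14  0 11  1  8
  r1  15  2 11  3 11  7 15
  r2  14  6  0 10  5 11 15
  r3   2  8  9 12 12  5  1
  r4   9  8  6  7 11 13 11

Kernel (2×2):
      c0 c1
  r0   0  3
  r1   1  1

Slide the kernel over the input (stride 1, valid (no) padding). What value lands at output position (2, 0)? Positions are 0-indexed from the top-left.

The receptive field on the input at this output position is [14 6 / 2 8]. Elementwise product with the kernel and sum: 6·3 + 2·1 + 8·1.

28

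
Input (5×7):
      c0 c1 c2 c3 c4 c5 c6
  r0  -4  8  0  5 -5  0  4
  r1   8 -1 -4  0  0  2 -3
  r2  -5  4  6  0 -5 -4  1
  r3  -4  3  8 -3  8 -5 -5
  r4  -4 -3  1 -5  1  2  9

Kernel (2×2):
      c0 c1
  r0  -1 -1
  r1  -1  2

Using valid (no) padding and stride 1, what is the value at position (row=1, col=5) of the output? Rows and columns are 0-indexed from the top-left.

7

The receptive field on the input at this output position is [2 -3 / -4 1]. Elementwise product with the kernel and sum: 2·-1 + -3·-1 + -4·-1 + 1·2.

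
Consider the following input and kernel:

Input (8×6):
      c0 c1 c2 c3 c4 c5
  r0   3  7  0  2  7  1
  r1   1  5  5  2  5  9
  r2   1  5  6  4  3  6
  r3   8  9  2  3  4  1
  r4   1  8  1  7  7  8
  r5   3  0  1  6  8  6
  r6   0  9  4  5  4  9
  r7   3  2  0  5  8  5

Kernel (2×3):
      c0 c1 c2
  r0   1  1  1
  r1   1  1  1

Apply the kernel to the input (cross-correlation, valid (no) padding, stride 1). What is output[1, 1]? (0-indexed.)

27

The receptive field on the input at this output position is [5 5 2 / 5 6 4]. Elementwise product with the kernel and sum: 5·1 + 5·1 + 2·1 + 5·1 + 6·1 + 4·1.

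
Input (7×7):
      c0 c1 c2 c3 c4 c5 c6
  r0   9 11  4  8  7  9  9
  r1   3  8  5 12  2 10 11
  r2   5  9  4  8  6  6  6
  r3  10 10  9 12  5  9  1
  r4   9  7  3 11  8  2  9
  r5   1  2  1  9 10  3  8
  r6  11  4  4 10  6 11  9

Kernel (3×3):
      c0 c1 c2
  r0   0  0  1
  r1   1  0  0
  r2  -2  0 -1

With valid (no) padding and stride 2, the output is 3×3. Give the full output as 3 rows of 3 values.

-7 -2 -7
-7 1 -14
-22 -5 -2

Output[0,0]: The receptive field on the input at this output position is [9 11 4 / 3 8 5 / 5 9 4]. Elementwise product with the kernel and sum: 4·1 + 3·1 + 5·-2 + 4·-1.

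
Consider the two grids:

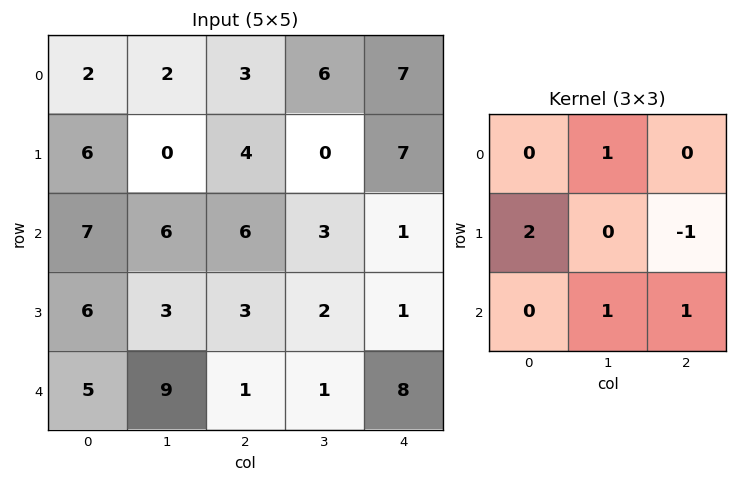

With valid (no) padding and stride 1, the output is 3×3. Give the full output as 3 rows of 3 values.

22 12 11
14 18 14
25 12 17

Output[0,0]: The receptive field on the input at this output position is [2 2 3 / 6 0 4 / 7 6 6]. Elementwise product with the kernel and sum: 2·1 + 6·2 + 4·-1 + 6·1 + 6·1.
Output[0,1]: The receptive field on the input at this output position is [2 3 6 / 0 4 0 / 6 6 3]. Elementwise product with the kernel and sum: 3·1 + 0·2 + 0·-1 + 6·1 + 3·1.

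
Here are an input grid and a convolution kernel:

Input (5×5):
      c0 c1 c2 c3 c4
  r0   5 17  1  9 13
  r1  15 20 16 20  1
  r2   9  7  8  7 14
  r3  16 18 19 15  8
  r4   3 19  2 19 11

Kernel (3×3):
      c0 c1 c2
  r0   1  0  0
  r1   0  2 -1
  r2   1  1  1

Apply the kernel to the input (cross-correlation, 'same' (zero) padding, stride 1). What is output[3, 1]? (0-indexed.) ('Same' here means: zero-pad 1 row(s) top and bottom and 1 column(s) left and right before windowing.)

50

The receptive field on the zero-padded input at this output position is [9 7 8 / 16 18 19 / 3 19 2]. Elementwise product with the kernel and sum: 9·1 + 18·2 + 19·-1 + 3·1 + 19·1 + 2·1.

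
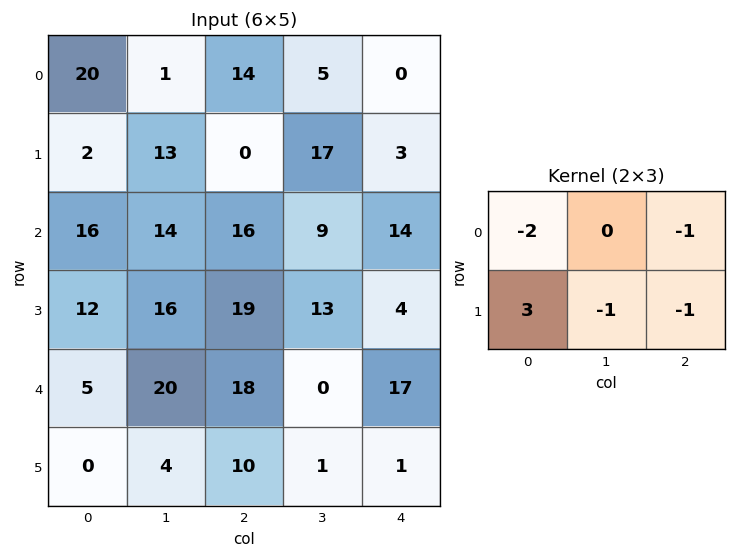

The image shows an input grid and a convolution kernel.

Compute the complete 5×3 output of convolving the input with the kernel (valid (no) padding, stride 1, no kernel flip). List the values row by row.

-61 15 -48
14 -26 22
-47 -21 -6
-66 -3 -5
-42 -39 -25

Output[0,0]: The receptive field on the input at this output position is [20 1 14 / 2 13 0]. Elementwise product with the kernel and sum: 20·-2 + 14·-1 + 2·3 + 13·-1 + 0·-1.
Output[0,1]: The receptive field on the input at this output position is [1 14 5 / 13 0 17]. Elementwise product with the kernel and sum: 1·-2 + 5·-1 + 13·3 + 0·-1 + 17·-1.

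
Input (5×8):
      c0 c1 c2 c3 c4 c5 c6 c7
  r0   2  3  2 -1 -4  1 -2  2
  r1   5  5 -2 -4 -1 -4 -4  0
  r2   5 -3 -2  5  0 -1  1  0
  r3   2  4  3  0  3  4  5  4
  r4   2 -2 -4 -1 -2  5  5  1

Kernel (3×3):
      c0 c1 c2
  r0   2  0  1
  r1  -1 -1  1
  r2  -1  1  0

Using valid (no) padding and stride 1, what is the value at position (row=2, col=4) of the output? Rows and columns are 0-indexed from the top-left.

6

The receptive field on the input at this output position is [0 -1 1 / 3 4 5 / -2 5 5]. Elementwise product with the kernel and sum: 0·2 + 1·1 + 3·-1 + 4·-1 + 5·1 + -2·-1 + 5·1.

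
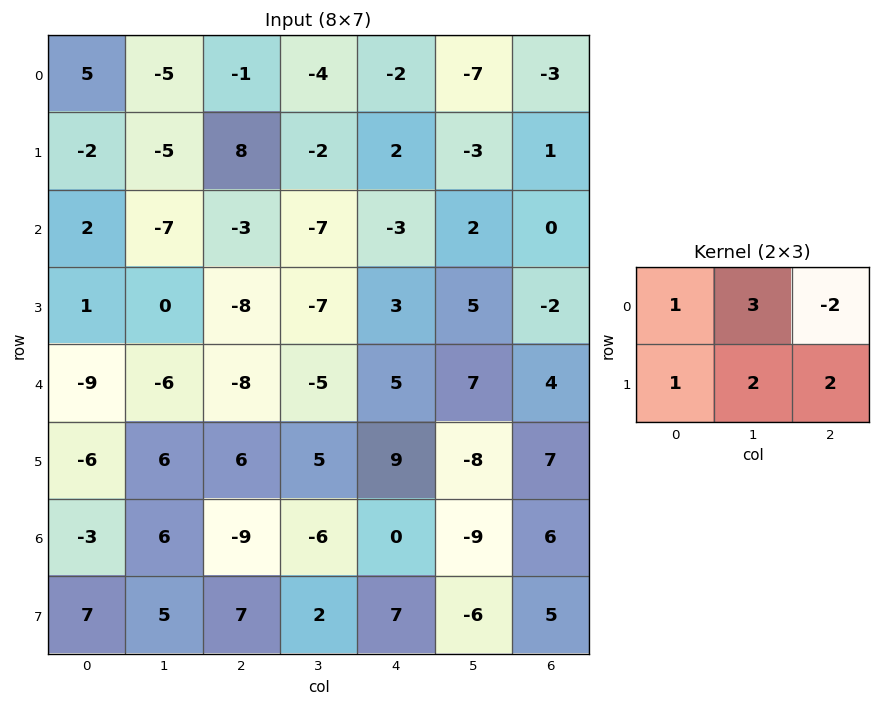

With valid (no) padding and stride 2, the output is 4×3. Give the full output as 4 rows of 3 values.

Output[0,0]: The receptive field on the input at this output position is [5 -5 -1 / -2 -5 8]. Elementwise product with the kernel and sum: 5·1 + -5·3 + -1·-2 + -2·1 + -5·2 + 8·2.
Output[0,1]: The receptive field on the input at this output position is [-1 -4 -2 / 8 -2 2]. Elementwise product with the kernel and sum: -1·1 + -4·3 + -2·-2 + 8·1 + -2·2 + 2·2.

-4 -1 -19
-28 -34 12
7 1 25
64 -2 -34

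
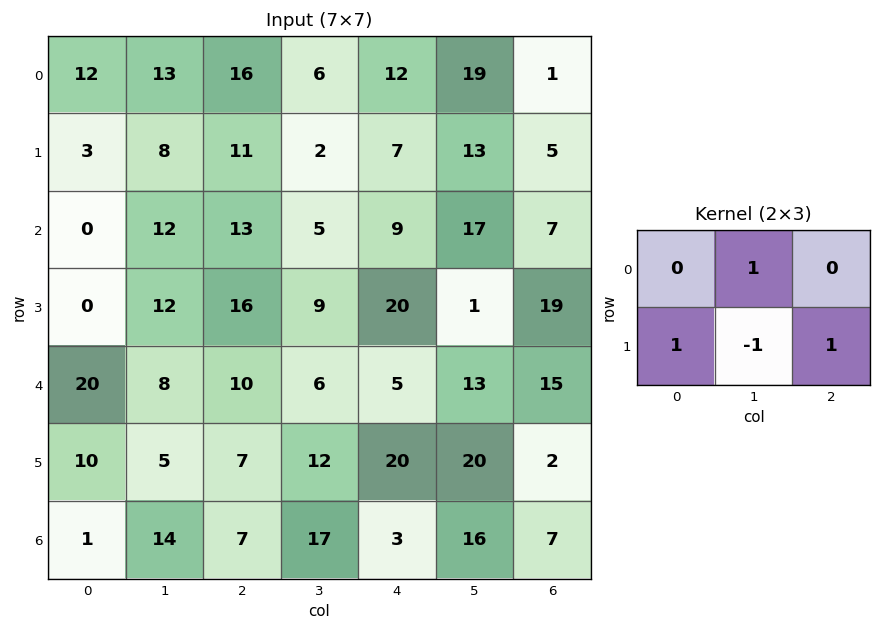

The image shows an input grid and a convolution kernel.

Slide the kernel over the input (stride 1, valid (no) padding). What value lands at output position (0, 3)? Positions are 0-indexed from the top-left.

20

The receptive field on the input at this output position is [6 12 19 / 2 7 13]. Elementwise product with the kernel and sum: 12·1 + 2·1 + 7·-1 + 13·1.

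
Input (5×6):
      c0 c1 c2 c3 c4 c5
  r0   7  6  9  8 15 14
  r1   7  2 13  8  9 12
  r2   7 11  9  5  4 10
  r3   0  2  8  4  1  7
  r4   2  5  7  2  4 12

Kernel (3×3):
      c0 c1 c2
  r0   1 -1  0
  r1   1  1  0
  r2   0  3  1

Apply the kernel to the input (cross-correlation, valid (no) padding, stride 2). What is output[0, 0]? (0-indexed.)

52

The receptive field on the input at this output position is [7 6 9 / 7 2 13 / 7 11 9]. Elementwise product with the kernel and sum: 7·1 + 6·-1 + 7·1 + 2·1 + 11·3 + 9·1.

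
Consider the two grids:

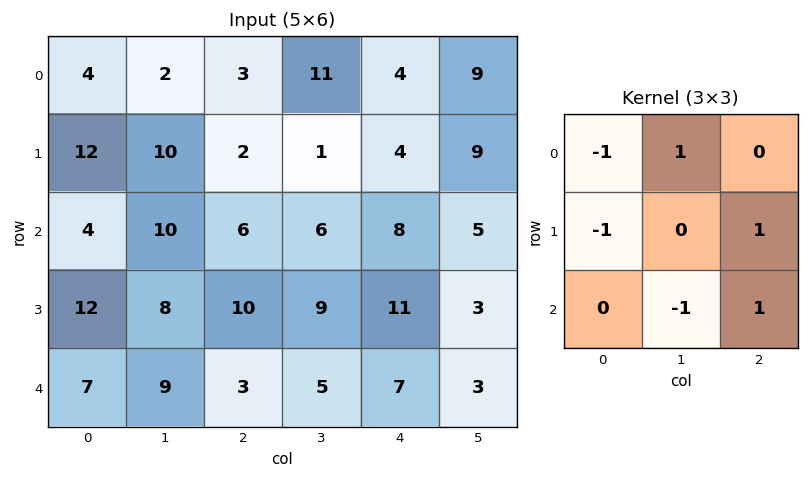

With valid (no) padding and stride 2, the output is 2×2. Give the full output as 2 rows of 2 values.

Output[0,0]: The receptive field on the input at this output position is [4 2 3 / 12 10 2 / 4 10 6]. Elementwise product with the kernel and sum: 4·-1 + 2·1 + 12·-1 + 2·1 + 10·-1 + 6·1.
Output[0,1]: The receptive field on the input at this output position is [3 11 4 / 2 1 4 / 6 6 8]. Elementwise product with the kernel and sum: 3·-1 + 11·1 + 2·-1 + 4·1 + 6·-1 + 8·1.

-16 12
-2 3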